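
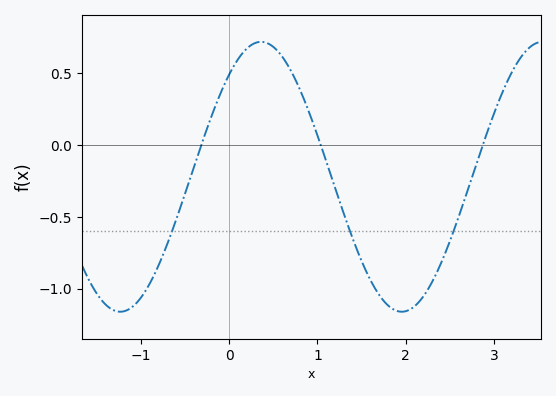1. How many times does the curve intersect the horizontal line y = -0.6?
3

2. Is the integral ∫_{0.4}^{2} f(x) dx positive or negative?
negative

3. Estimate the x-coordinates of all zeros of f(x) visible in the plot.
-0.317, 1.04, 2.87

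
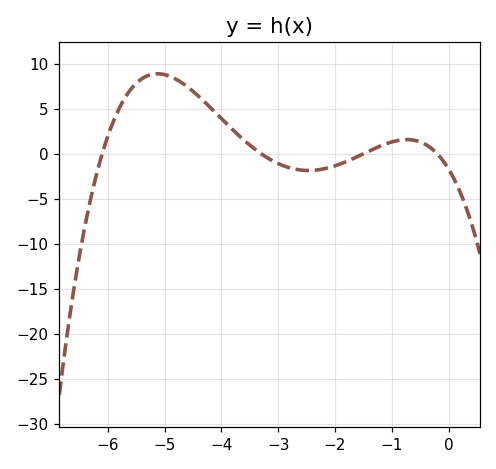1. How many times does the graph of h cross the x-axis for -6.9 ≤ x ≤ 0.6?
4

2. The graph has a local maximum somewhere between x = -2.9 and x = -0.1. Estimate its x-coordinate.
-0.7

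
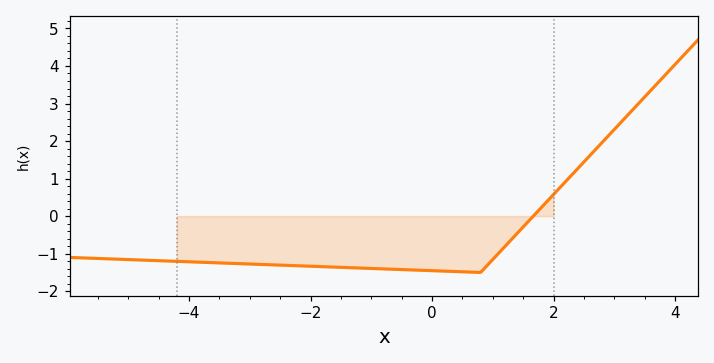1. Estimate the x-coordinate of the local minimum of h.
0.8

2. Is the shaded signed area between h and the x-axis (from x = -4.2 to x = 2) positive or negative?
negative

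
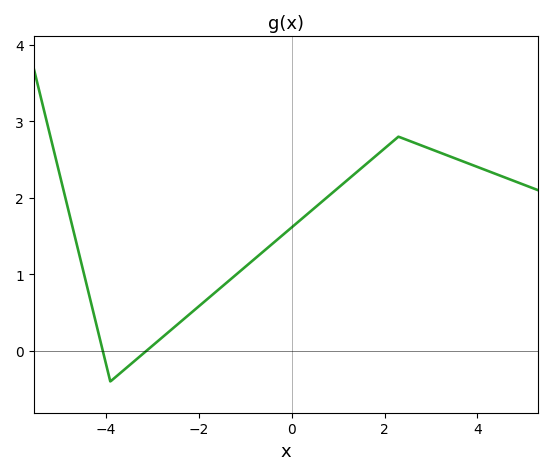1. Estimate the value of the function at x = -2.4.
0.374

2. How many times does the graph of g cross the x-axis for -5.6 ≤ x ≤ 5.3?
2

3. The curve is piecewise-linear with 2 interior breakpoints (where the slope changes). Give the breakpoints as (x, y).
(-3.9, -0.4); (2.3, 2.8)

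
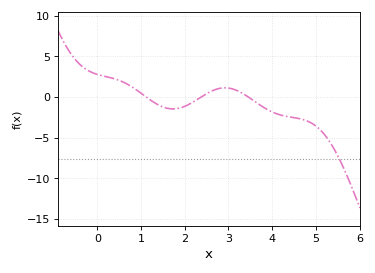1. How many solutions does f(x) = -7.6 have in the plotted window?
1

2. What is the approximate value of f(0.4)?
2.23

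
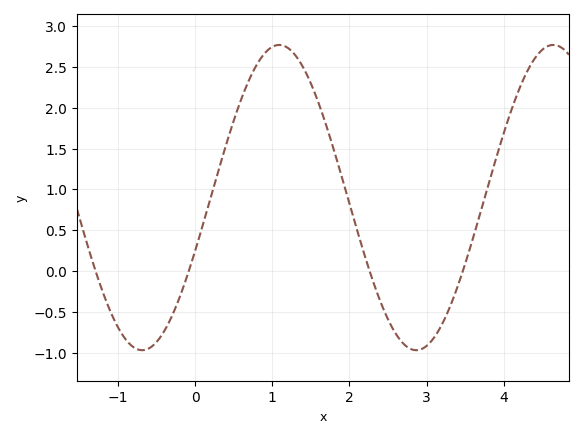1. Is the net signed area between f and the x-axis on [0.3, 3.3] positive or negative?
positive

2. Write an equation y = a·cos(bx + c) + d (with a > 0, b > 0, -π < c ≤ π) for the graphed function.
y = 1.87cos(1.8x - 1.9) + 0.9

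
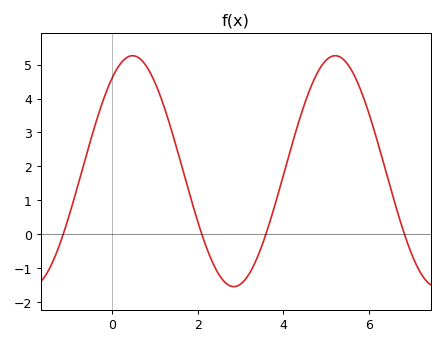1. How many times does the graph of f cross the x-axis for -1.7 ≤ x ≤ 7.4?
4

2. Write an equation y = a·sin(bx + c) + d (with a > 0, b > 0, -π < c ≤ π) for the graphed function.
y = 3.4sin(1.33x + 0.93) + 1.86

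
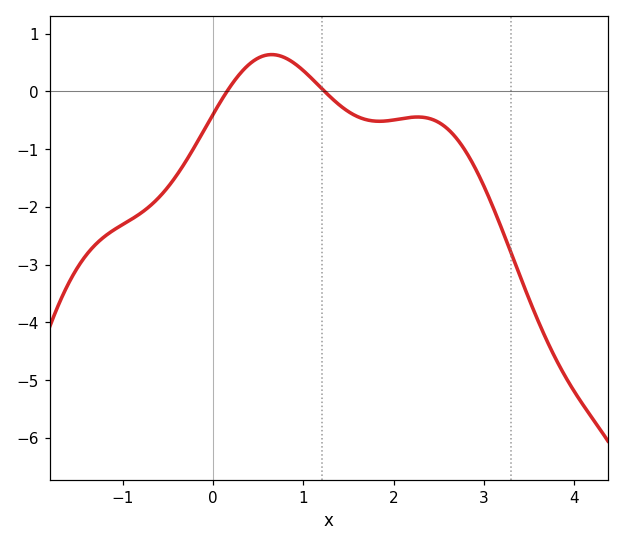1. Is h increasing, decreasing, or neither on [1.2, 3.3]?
neither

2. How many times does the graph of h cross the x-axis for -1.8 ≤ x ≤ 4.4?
2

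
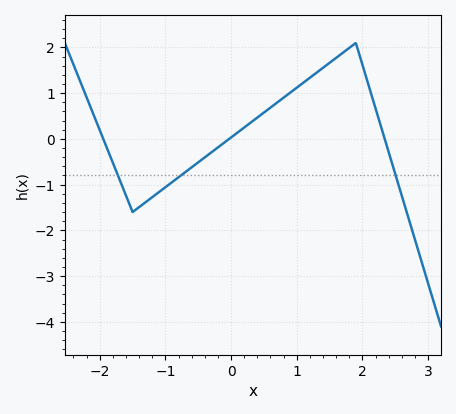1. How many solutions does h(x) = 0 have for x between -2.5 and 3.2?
3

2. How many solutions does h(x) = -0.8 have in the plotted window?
3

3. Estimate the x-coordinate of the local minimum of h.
-1.5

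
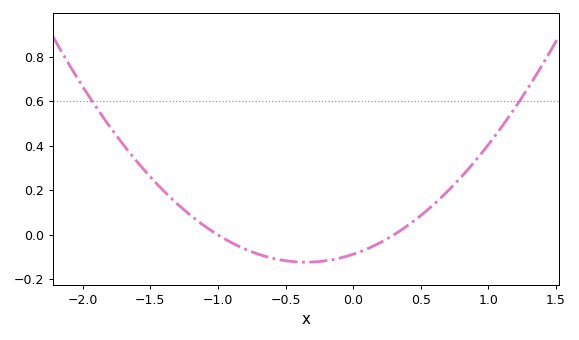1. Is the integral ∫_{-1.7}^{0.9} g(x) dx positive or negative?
positive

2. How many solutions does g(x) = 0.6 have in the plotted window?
2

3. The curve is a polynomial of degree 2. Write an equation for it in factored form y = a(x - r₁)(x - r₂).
y = 0.29(x + 1)(x - 0.3)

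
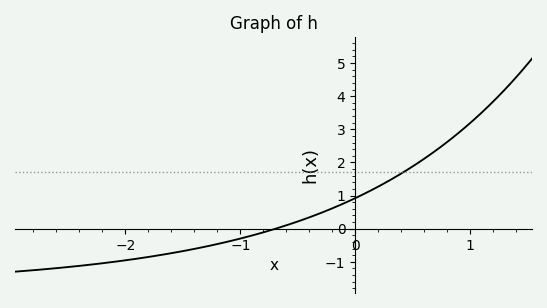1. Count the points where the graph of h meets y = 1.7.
1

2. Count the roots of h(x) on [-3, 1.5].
1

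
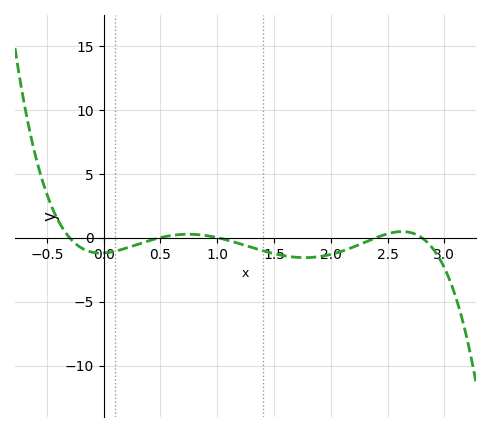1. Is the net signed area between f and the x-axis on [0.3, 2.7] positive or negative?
negative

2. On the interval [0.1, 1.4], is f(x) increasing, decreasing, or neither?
neither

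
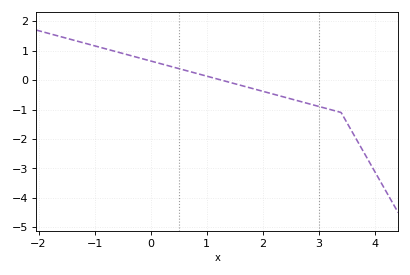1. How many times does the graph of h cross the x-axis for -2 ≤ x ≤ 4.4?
1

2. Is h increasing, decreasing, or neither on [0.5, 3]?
decreasing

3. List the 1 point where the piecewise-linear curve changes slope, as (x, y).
(3.4, -1.1)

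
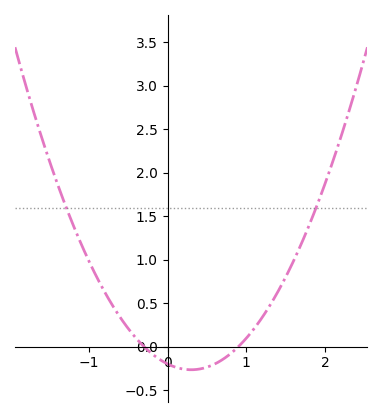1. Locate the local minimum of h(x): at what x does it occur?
0.3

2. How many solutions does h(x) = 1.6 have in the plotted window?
2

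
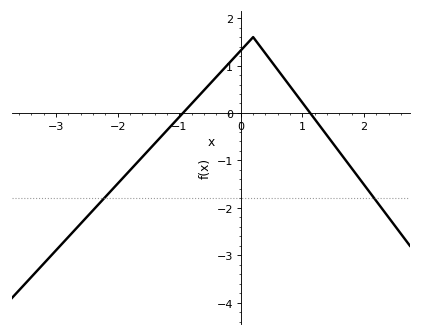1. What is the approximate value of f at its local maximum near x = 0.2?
1.6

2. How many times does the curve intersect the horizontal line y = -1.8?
2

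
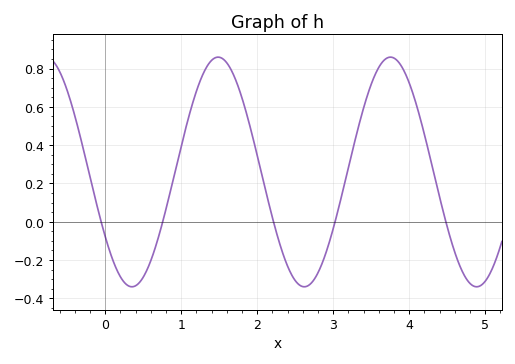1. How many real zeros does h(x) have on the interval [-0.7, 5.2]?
5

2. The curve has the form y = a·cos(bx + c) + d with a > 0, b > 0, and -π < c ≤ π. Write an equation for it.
y = 0.6cos(2.8x + 2.2) + 0.26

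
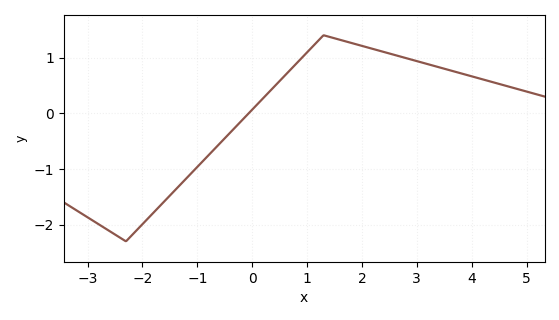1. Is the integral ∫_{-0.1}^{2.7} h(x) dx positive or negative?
positive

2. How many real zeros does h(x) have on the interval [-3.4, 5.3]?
1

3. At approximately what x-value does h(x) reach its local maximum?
1.3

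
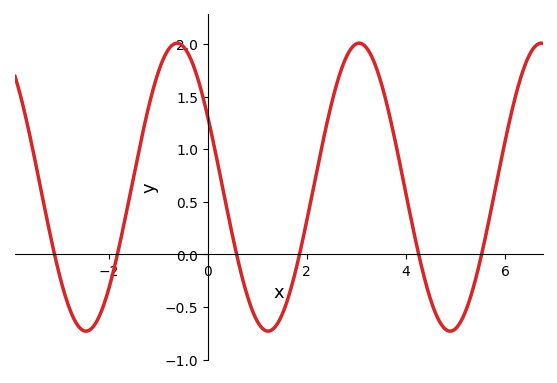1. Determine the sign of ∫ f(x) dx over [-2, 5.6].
positive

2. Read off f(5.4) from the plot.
-0.244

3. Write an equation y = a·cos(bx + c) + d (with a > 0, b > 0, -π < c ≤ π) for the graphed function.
y = 1.37cos(1.71x + 1.06) + 0.64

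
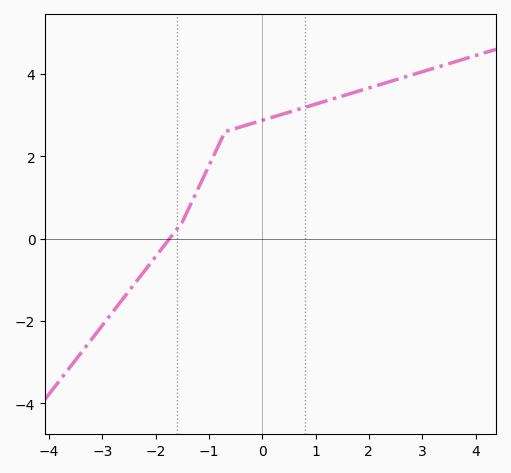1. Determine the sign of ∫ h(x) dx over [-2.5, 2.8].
positive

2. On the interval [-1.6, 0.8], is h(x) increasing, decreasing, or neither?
increasing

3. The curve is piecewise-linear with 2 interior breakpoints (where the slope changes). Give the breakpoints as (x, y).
(-1.5, 0.4); (-0.7, 2.6)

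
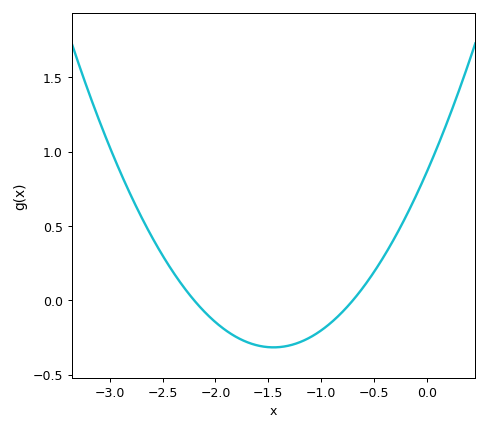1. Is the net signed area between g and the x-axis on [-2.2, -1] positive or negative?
negative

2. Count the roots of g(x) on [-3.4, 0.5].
2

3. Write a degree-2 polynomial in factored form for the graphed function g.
y = 0.56(x + 2.2)(x + 0.7)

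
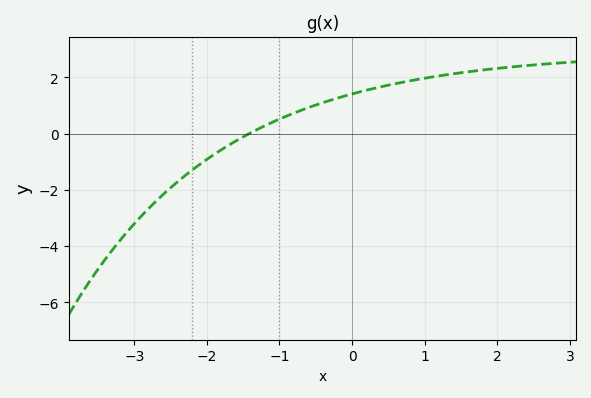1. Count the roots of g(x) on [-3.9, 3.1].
1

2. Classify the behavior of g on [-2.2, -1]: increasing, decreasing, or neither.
increasing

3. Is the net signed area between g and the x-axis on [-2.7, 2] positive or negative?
positive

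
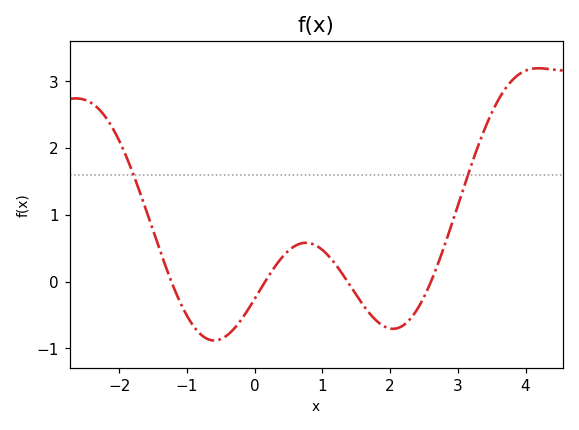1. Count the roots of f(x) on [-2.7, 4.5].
4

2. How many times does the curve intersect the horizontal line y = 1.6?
2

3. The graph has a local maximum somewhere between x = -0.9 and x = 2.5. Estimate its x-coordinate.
0.755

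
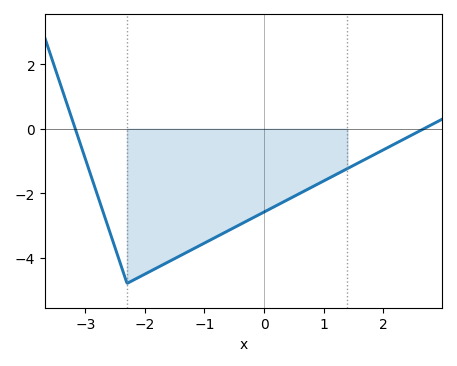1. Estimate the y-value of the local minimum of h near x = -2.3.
-4.8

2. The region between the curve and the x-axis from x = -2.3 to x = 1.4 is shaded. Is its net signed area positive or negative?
negative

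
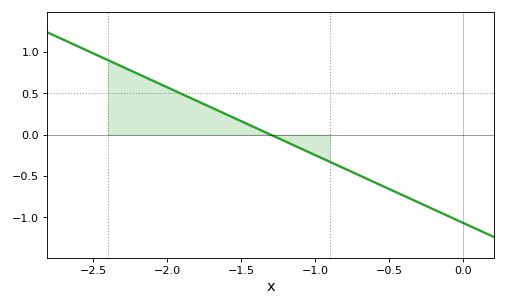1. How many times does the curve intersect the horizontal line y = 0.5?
1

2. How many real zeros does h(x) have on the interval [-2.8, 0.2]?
1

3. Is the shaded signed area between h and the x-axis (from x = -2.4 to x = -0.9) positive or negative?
positive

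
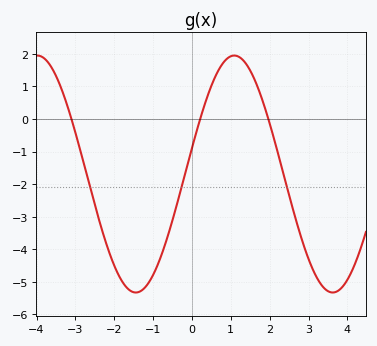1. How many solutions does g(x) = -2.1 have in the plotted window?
3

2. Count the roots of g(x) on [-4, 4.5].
3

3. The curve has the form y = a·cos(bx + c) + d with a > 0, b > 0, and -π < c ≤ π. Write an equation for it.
y = 3.64cos(1.2x - 1.4) - 1.69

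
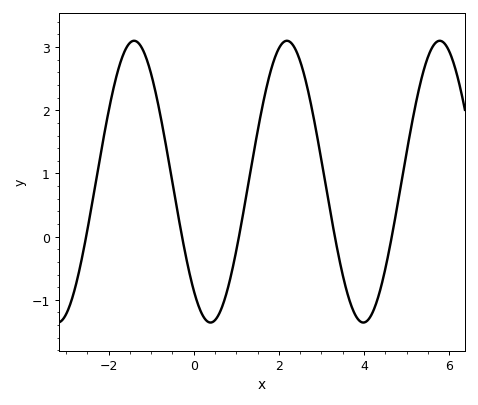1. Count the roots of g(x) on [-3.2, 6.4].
5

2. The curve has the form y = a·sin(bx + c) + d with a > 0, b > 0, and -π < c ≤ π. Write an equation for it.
y = 2.23sin(1.8x - 2.3) + 0.87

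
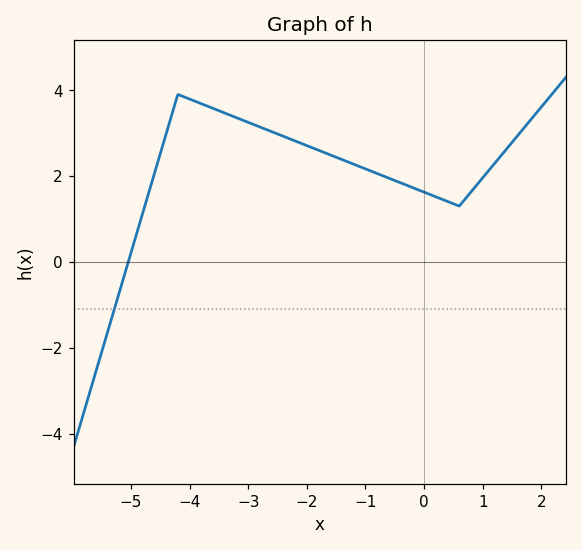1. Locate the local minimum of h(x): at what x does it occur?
0.598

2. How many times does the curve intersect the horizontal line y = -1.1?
1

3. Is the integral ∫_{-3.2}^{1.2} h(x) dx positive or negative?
positive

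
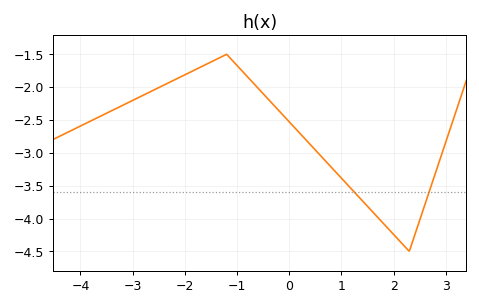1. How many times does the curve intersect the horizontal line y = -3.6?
2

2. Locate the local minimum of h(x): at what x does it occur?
2.3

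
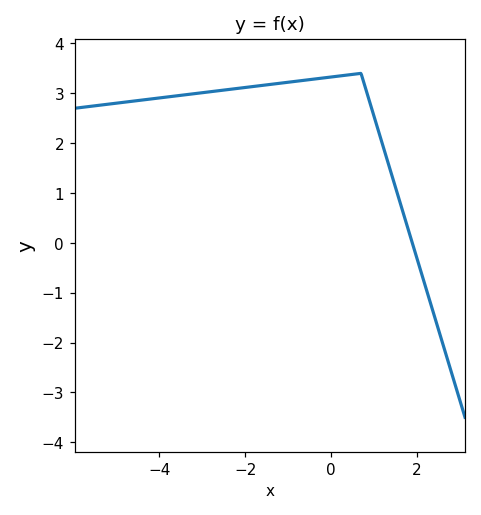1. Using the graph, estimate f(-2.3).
3.09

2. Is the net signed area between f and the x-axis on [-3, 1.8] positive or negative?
positive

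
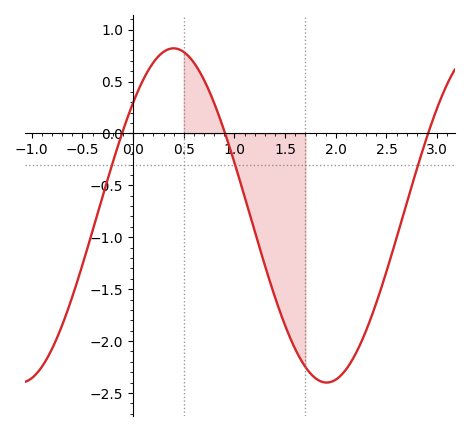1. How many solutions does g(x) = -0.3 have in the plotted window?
3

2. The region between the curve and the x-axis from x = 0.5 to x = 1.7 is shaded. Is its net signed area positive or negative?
negative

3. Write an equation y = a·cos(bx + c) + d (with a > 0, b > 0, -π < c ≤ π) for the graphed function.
y = 1.61cos(2.1x - 0.83) - 0.79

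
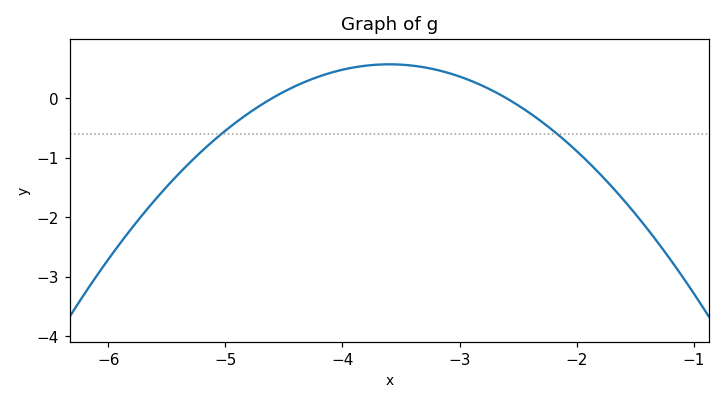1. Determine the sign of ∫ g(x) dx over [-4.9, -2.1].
positive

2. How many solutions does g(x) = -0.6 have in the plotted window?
2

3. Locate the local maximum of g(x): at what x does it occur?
-3.6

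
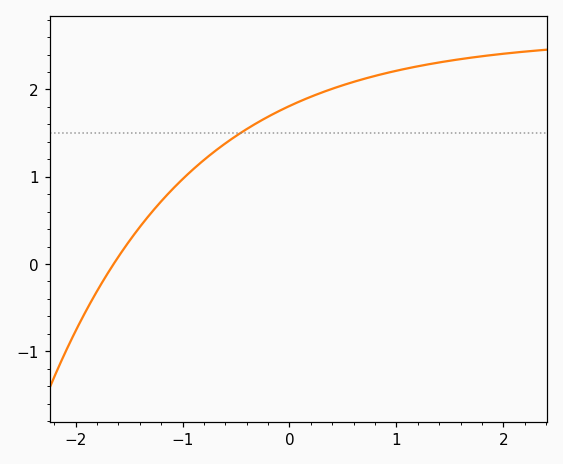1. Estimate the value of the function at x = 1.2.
2.27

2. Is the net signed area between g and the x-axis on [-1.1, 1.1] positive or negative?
positive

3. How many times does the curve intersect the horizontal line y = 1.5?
1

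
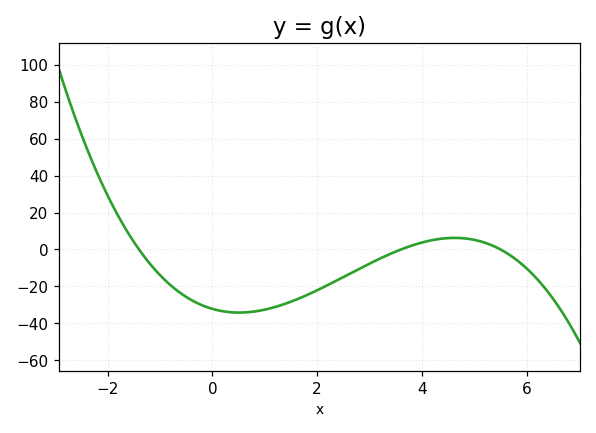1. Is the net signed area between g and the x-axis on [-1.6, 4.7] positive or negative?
negative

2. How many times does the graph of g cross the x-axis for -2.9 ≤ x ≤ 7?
3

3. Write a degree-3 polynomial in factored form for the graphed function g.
y = -1.16(x + 1.4)(x - 3.6)(x - 5.5)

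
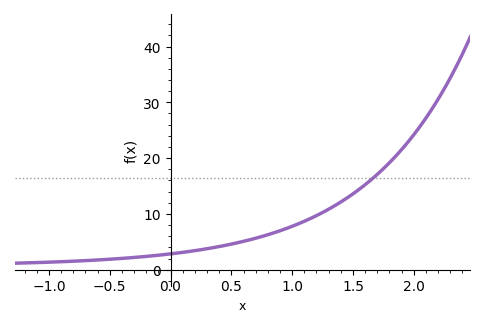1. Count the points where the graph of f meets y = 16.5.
1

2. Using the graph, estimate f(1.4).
12.1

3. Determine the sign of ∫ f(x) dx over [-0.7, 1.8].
positive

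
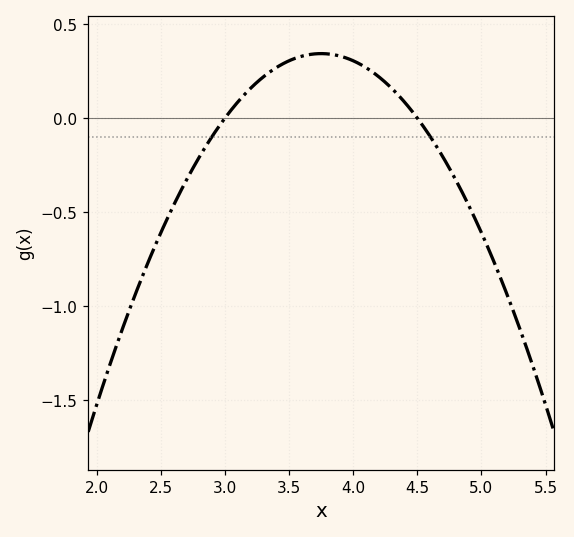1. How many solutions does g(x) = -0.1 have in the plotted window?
2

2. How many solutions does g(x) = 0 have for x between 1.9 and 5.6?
2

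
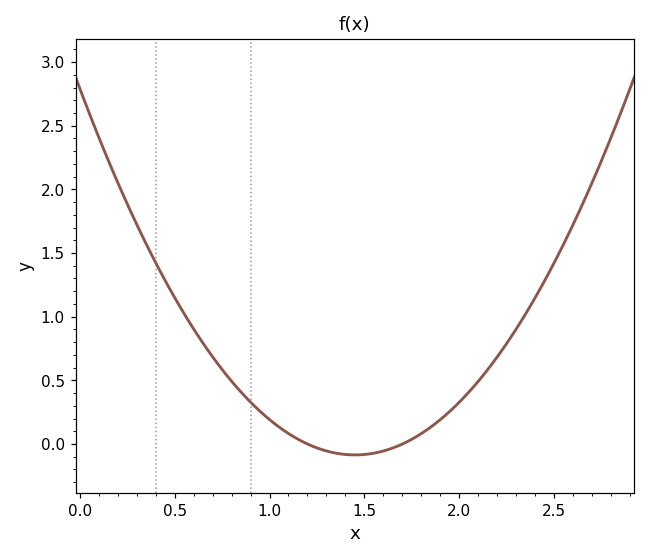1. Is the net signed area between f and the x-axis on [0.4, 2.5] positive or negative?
positive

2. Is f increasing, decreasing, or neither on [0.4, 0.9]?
decreasing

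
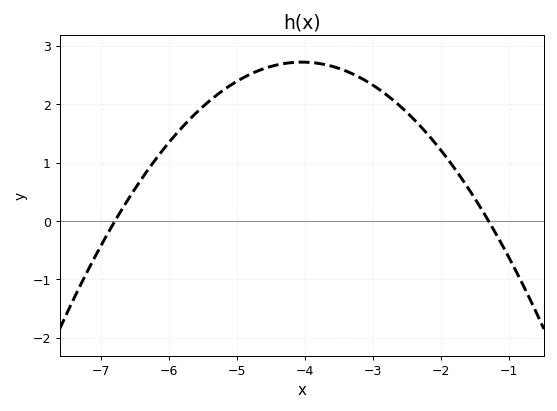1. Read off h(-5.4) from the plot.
2.1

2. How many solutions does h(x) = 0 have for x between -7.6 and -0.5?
2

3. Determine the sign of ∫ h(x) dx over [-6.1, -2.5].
positive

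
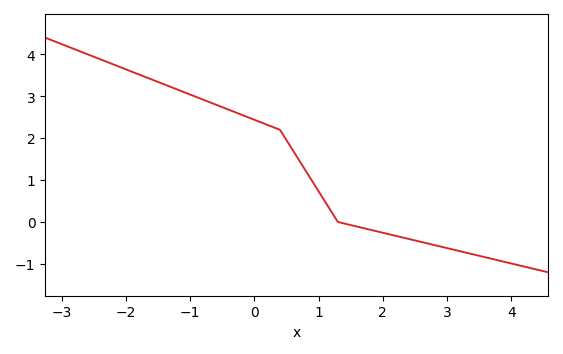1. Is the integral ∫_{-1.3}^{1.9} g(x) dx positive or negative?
positive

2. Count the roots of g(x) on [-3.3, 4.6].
1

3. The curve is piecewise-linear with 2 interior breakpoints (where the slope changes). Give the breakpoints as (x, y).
(0.4, 2.2); (1.3, 0)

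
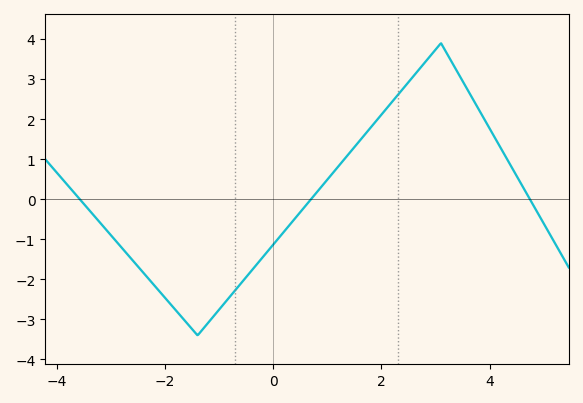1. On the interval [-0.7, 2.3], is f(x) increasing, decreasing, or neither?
increasing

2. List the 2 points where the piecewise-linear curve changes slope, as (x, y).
(-1.4, -3.4); (3.1, 3.9)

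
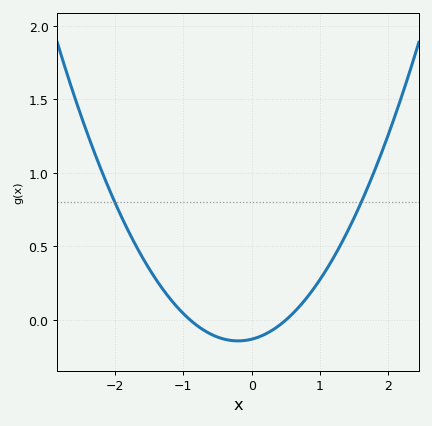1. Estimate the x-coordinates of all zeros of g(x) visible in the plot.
-0.9, 0.5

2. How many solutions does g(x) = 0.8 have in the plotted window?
2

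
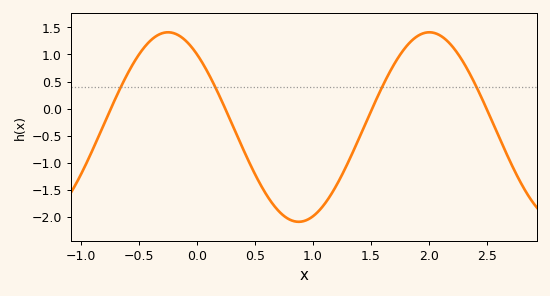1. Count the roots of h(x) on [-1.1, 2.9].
4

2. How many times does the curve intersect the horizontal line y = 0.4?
4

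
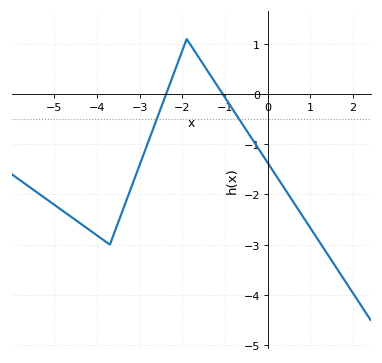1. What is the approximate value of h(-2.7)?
-0.7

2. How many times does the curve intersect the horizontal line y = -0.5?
2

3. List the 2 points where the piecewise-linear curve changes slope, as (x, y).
(-3.7, -3); (-1.9, 1.1)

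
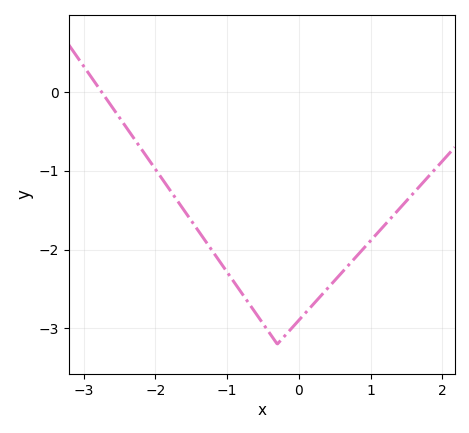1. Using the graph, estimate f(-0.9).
-2.4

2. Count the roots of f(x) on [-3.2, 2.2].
1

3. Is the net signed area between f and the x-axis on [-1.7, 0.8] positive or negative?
negative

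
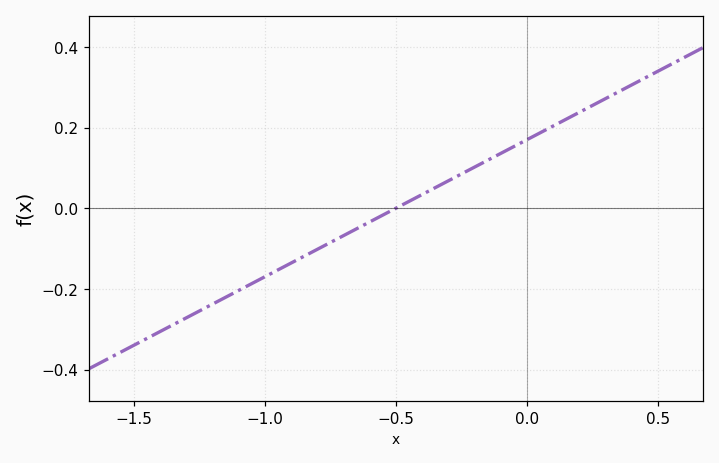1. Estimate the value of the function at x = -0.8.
-0.1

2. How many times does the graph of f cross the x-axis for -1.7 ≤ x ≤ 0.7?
1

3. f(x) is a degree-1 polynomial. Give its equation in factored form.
y = 0.34(x + 0.5)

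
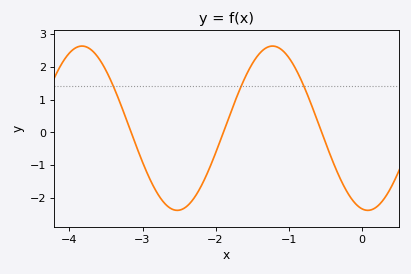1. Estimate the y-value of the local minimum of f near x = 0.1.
-2.4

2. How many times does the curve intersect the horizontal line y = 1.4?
3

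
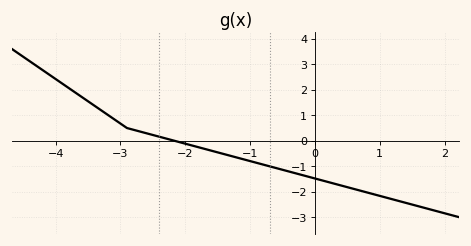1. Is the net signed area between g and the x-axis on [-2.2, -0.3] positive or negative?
negative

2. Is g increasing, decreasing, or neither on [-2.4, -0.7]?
decreasing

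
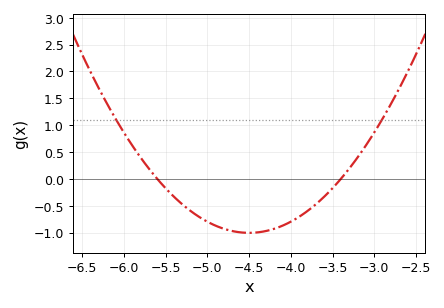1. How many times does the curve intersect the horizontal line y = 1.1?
2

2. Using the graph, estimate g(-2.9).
1.12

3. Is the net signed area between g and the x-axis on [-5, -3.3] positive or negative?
negative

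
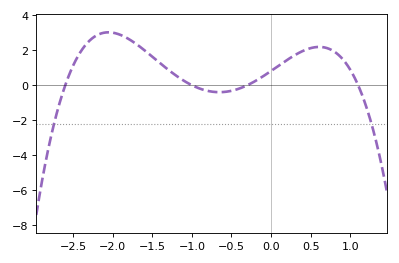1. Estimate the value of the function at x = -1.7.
2.4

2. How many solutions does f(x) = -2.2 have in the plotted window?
2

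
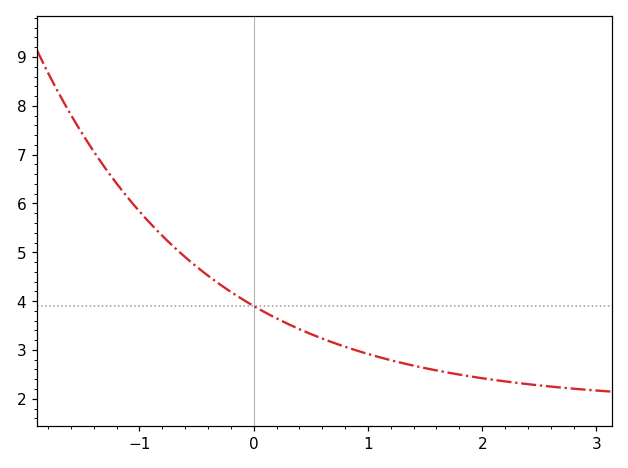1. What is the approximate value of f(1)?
2.92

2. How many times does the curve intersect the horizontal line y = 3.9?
1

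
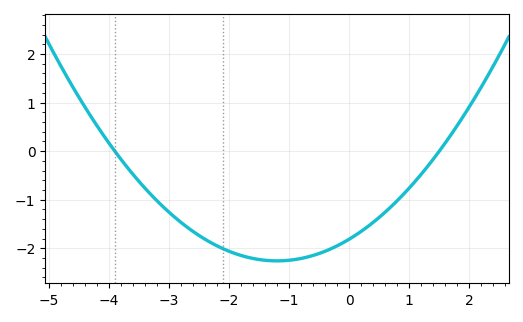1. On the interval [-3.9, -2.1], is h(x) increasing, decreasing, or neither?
decreasing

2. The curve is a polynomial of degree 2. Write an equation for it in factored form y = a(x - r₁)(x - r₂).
y = 0.31(x + 3.9)(x - 1.5)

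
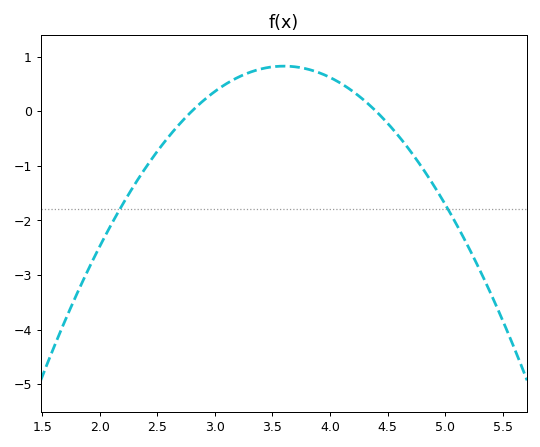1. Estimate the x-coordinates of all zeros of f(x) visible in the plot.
2.8, 4.4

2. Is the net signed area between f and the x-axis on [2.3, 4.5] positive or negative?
positive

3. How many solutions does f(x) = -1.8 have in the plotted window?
2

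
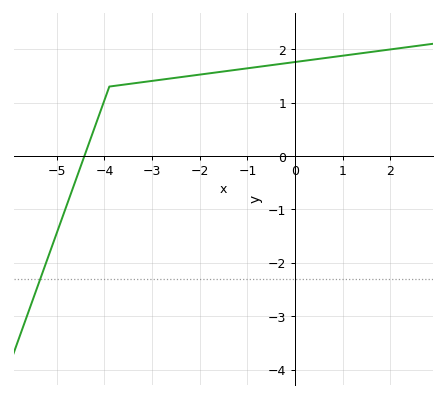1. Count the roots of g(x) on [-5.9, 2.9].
1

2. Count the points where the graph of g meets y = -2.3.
1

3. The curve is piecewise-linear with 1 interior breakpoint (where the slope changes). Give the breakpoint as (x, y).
(-3.9, 1.3)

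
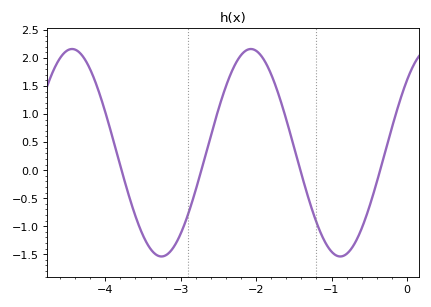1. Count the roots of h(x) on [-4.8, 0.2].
4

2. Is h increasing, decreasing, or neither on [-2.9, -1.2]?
neither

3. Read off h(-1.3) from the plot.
-0.5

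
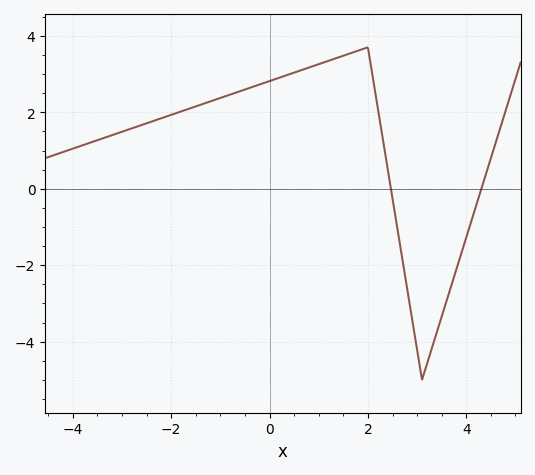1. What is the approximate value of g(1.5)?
3.4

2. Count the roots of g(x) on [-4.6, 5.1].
2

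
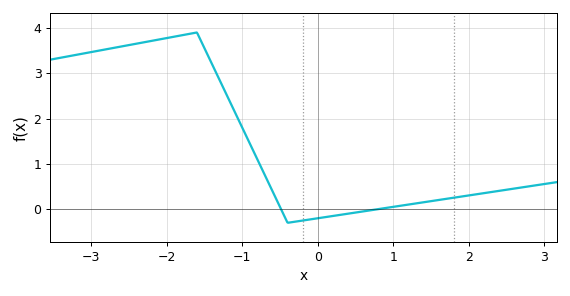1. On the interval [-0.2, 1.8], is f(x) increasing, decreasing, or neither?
increasing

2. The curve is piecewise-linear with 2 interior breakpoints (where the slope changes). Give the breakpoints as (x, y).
(-1.6, 3.9); (-0.4, -0.3)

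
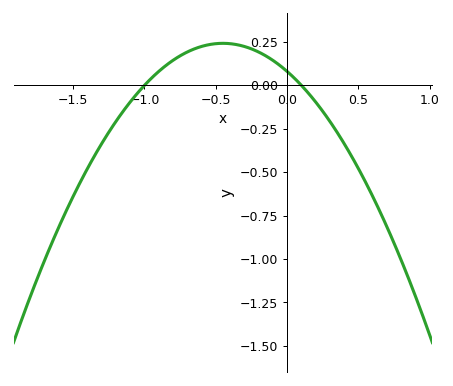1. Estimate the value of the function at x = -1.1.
-0.096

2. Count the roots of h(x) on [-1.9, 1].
2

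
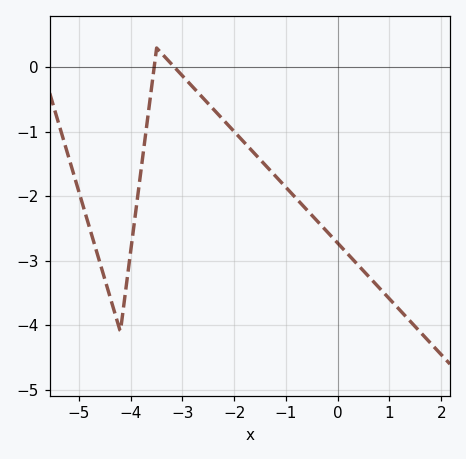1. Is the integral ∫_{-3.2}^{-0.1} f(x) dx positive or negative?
negative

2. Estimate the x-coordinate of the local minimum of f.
-4.2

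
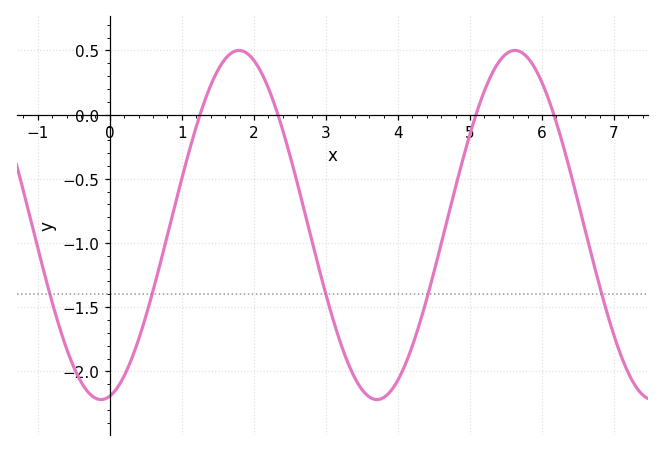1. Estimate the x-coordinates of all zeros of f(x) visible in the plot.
1.25, 2.33, 5.08, 6.16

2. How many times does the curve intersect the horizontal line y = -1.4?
5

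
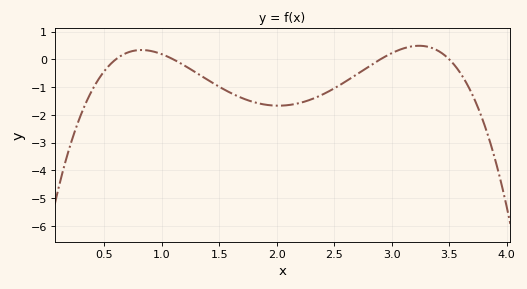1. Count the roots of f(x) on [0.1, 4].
4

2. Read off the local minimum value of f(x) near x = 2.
-1.67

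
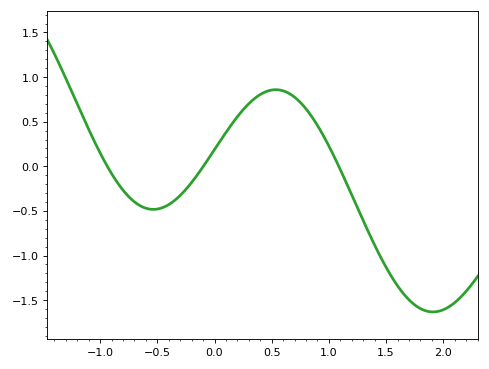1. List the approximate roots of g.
-0.9, -0.1, 1.1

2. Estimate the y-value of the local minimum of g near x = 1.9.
-1.65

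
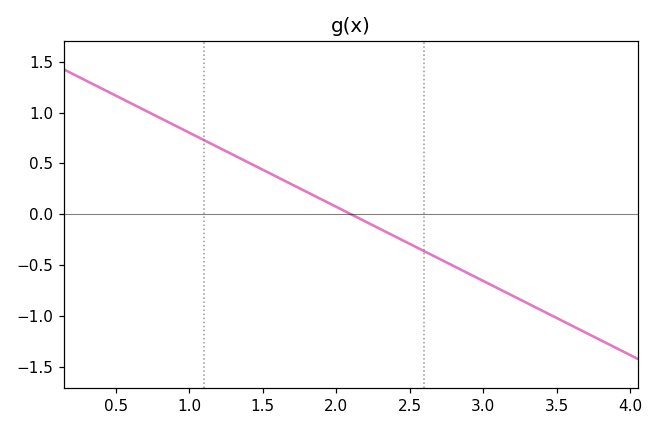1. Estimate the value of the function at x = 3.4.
-0.95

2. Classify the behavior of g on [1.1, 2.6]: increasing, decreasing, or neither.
decreasing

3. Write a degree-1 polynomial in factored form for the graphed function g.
y = -0.73(x - 2.1)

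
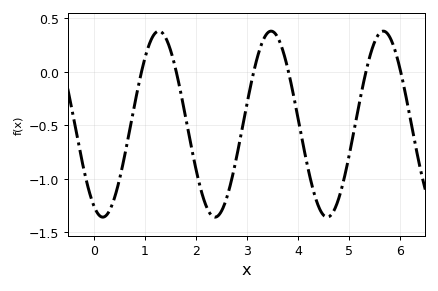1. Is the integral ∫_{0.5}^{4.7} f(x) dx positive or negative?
negative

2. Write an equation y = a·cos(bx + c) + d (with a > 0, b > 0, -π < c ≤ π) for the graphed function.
y = 0.87cos(2.86x + 2.65) - 0.49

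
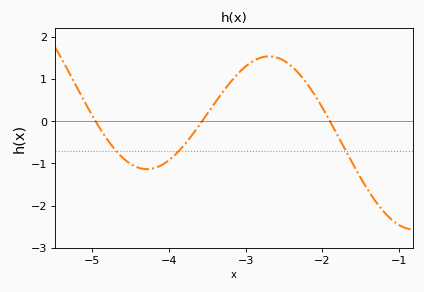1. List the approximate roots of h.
-4.96, -3.57, -1.9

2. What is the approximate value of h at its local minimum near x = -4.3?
-1.14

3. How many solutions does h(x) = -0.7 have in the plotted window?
3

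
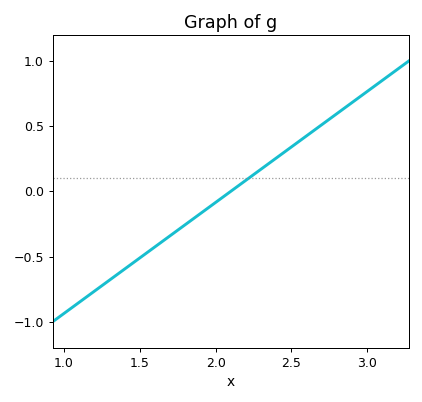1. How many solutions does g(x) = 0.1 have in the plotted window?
1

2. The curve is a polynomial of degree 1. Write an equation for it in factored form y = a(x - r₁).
y = 0.85(x - 2.1)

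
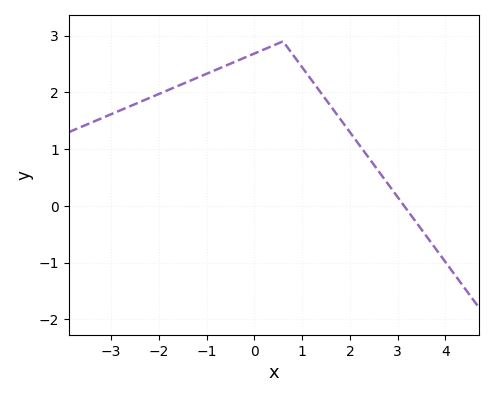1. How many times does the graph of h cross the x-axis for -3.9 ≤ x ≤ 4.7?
1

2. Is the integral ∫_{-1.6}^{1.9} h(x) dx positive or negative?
positive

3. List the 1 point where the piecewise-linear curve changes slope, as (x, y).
(0.6, 2.9)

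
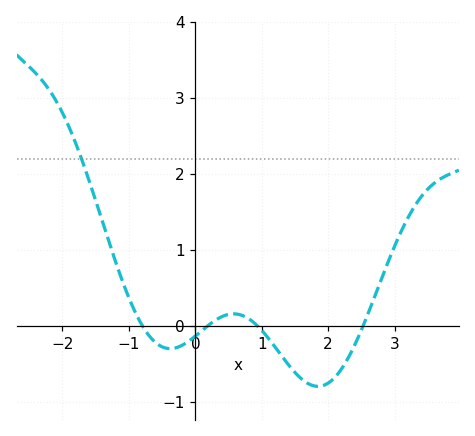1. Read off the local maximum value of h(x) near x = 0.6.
0.2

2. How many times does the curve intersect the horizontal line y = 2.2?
1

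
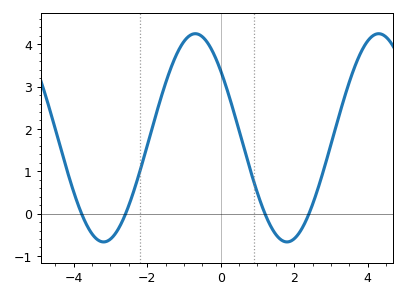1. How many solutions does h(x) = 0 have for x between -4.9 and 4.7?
4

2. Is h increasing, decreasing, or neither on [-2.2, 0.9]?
neither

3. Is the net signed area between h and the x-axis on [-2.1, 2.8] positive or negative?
positive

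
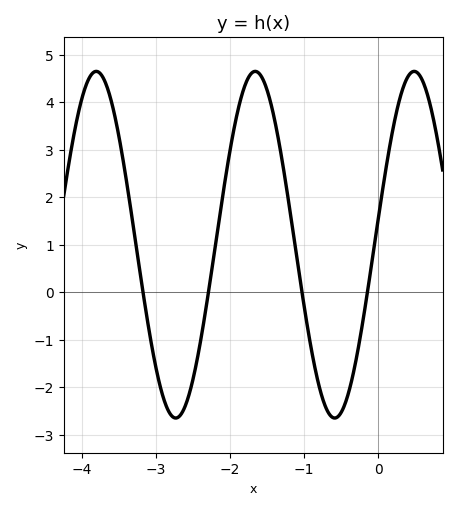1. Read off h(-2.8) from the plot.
-2.6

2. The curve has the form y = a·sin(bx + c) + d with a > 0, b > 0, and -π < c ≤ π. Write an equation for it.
y = 3.65sin(2.9x + 0.15) + 1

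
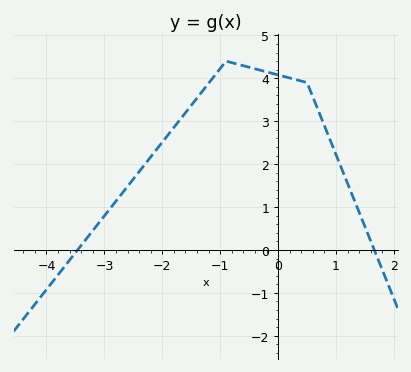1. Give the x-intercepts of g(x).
-3.46, 1.66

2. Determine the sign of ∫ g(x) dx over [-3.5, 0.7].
positive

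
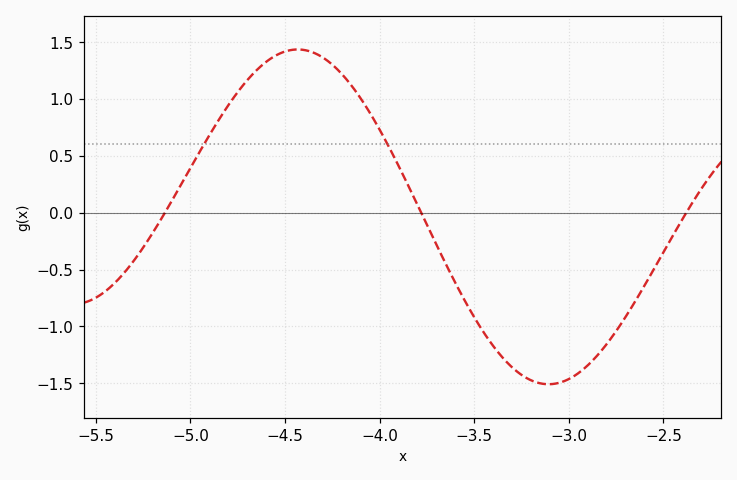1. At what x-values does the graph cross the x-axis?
-5.15, -3.8, -2.4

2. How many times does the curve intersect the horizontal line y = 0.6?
2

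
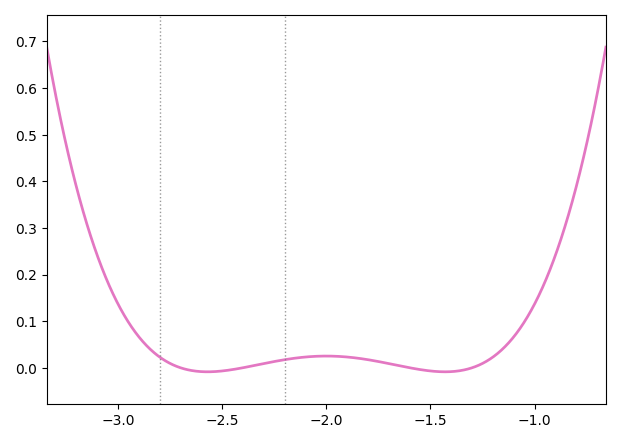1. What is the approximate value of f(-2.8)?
0.023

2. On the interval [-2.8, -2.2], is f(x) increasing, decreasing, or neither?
neither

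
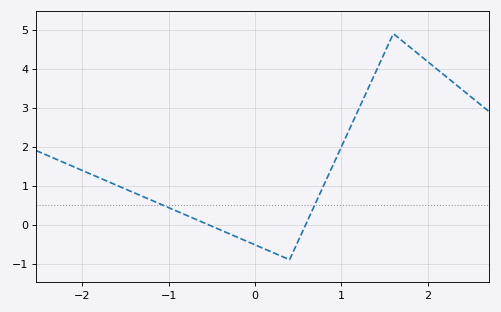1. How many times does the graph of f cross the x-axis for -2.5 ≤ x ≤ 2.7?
2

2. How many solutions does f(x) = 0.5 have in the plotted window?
2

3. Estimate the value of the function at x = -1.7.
1.11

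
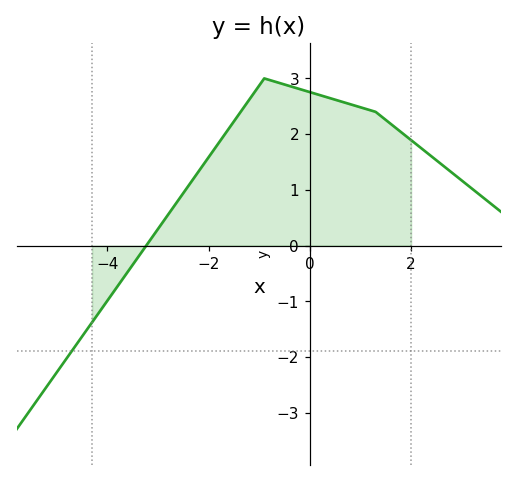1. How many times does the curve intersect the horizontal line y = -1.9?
1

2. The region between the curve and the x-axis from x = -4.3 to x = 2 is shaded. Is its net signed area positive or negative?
positive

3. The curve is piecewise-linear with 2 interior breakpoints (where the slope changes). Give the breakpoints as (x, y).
(-0.9, 3); (1.3, 2.4)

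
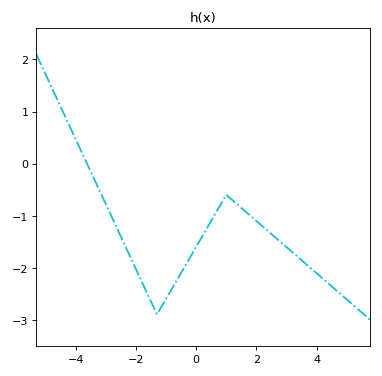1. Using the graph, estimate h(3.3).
-1.8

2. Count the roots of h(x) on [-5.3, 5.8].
1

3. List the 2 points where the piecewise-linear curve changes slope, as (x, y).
(-1.3, -2.9); (1, -0.6)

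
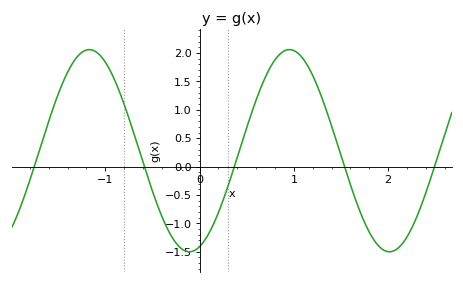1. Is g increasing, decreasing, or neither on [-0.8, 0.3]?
neither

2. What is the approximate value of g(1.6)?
-0.3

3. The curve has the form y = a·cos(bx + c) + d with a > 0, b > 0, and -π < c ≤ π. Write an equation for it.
y = 1.78cos(3x - 2.8) + 0.28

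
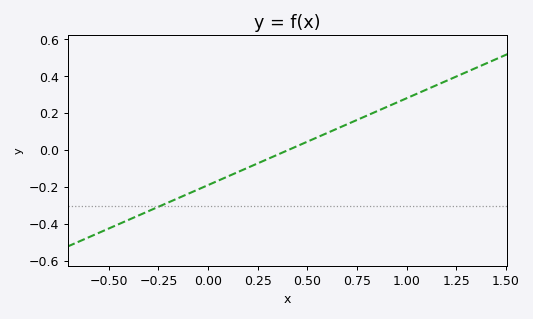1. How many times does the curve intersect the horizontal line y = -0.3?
1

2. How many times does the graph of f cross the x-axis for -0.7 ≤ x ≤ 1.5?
1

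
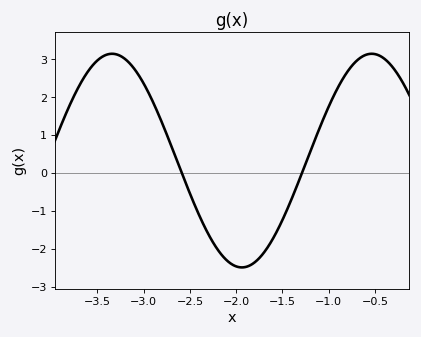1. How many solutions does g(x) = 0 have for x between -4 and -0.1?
2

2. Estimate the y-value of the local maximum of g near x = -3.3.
3.15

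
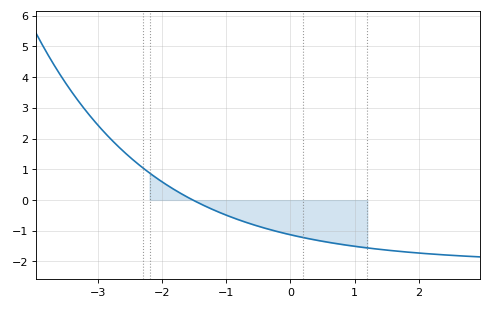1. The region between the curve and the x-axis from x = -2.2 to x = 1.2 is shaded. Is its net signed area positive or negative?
negative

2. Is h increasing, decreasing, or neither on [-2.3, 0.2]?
decreasing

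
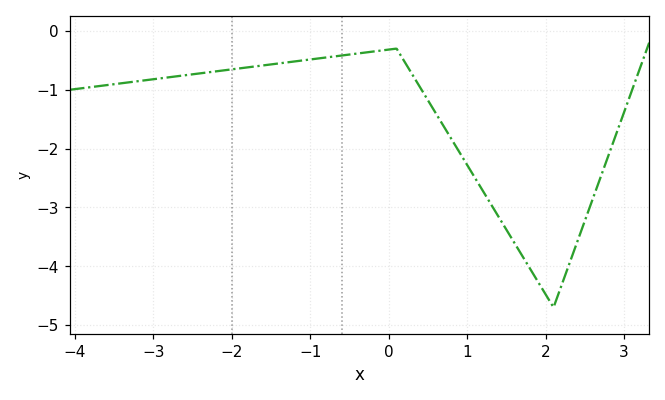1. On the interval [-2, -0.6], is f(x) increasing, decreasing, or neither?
increasing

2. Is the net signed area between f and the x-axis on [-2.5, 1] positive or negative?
negative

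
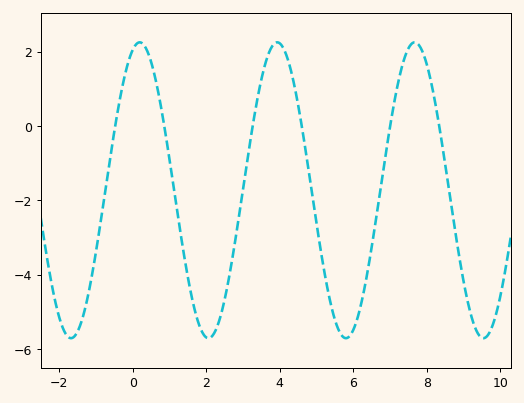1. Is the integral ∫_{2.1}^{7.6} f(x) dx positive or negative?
negative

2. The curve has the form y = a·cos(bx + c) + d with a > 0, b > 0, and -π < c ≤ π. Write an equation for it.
y = 3.98cos(1.68x - 0.32) - 1.73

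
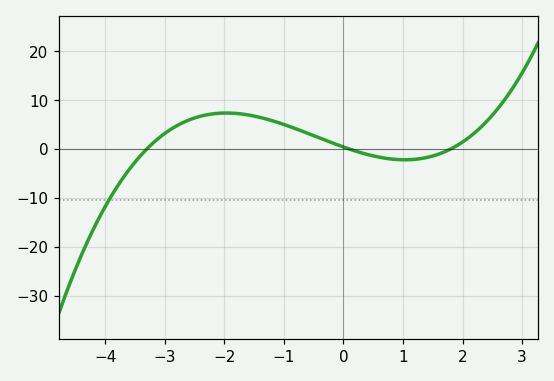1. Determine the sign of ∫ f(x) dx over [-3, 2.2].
positive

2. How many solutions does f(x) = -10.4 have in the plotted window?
1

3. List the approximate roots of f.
-3.2, 0.2, 1.8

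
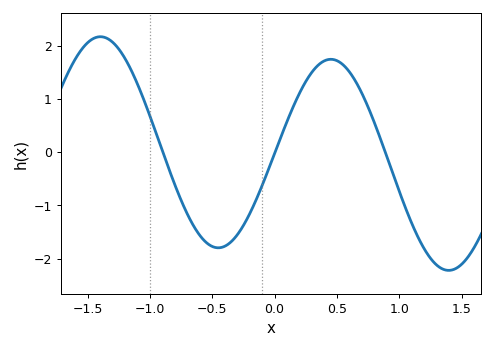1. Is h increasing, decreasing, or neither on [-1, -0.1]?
neither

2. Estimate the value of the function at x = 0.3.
1.51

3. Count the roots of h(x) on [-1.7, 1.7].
3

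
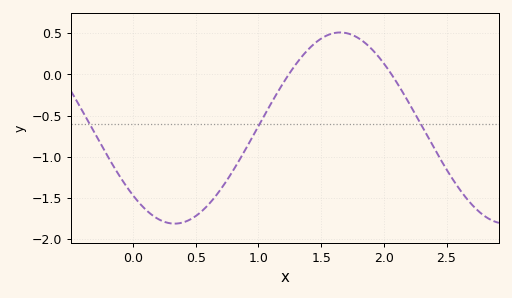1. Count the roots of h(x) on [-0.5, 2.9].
2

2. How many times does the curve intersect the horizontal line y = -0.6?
3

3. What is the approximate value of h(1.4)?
0.308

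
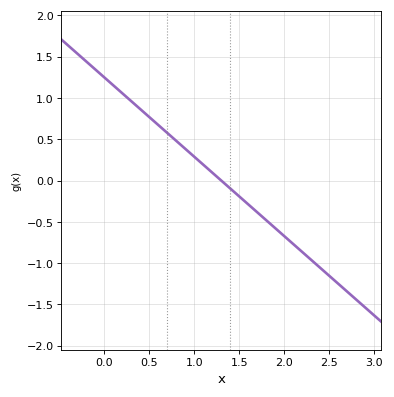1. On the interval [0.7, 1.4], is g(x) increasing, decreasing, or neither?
decreasing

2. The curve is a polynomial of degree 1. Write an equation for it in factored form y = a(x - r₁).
y = -0.96(x - 1.3)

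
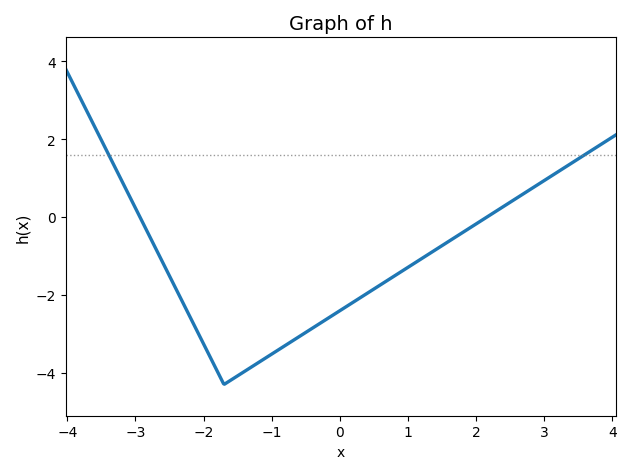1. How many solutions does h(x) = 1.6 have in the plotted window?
2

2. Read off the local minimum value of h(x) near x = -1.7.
-4.2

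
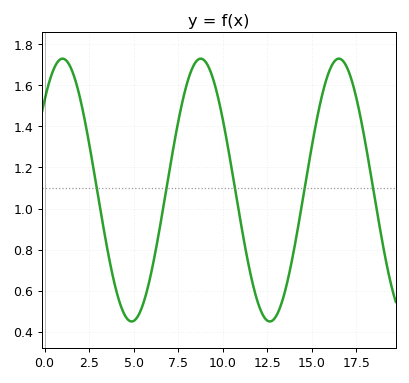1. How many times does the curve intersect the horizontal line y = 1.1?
5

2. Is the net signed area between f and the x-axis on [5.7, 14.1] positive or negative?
positive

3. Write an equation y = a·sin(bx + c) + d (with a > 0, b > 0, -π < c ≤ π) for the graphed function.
y = 0.64sin(0.81x + 0.75) + 1.09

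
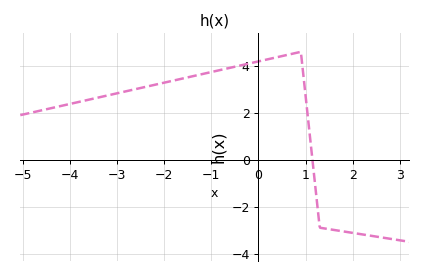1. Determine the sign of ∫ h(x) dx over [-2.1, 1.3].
positive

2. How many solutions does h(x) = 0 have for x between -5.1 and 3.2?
1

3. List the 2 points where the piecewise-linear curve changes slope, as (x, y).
(0.9, 4.6); (1.3, -2.9)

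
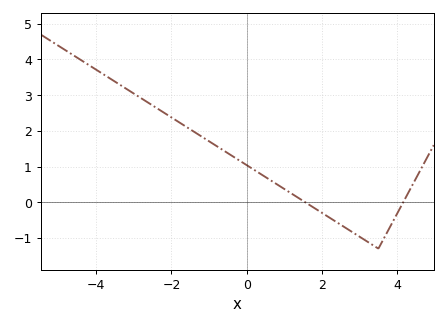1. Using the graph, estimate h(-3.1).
3.11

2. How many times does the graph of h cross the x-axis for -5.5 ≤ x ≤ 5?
2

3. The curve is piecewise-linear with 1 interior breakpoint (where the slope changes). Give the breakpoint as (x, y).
(3.5, -1.3)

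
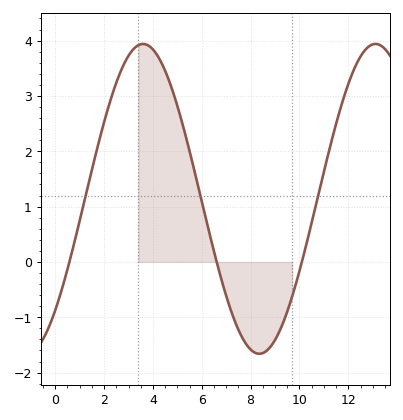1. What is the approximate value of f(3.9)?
3.9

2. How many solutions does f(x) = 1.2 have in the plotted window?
3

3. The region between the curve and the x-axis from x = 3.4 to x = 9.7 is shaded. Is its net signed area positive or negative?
positive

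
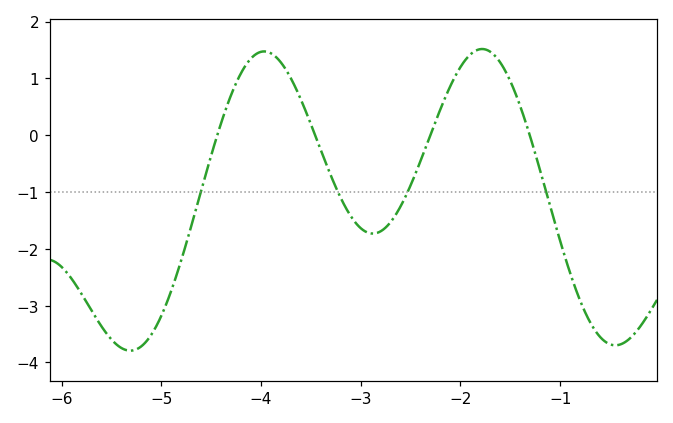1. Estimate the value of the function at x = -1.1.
-1.2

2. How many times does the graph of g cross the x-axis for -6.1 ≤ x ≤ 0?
4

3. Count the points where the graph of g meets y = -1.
4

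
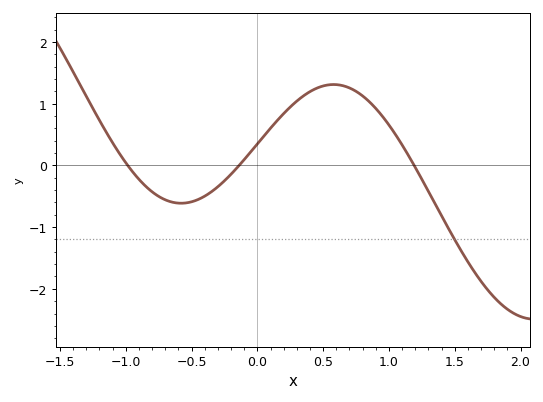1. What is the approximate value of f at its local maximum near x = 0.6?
1.31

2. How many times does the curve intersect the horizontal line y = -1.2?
1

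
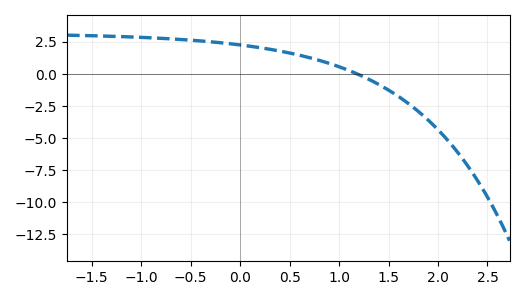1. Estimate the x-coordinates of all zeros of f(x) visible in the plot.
1.18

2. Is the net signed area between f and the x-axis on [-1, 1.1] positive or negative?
positive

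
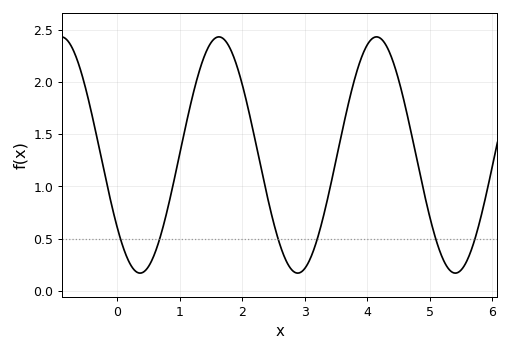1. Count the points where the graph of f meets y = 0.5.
6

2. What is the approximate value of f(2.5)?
0.659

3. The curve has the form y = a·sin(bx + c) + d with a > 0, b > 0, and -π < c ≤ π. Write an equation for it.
y = 1.13sin(2.49x - 2.48) + 1.3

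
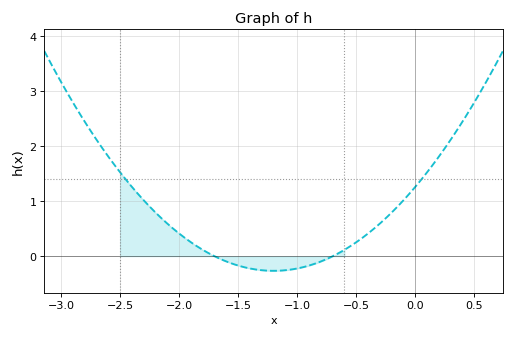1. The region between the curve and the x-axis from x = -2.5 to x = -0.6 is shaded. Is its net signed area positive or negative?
positive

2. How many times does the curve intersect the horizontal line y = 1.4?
2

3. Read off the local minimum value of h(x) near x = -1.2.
-0.3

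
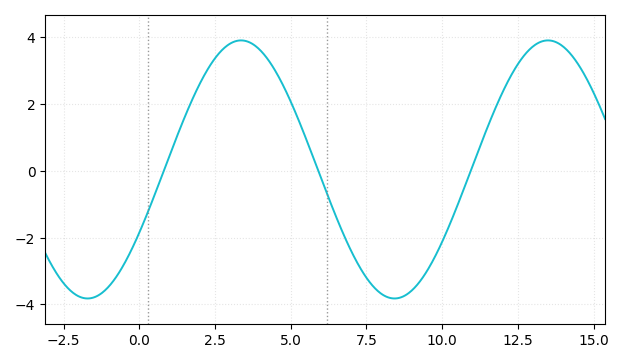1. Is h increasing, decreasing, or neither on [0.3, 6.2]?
neither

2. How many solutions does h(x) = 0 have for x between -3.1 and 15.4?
3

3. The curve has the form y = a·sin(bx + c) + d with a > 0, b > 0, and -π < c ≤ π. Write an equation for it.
y = 3.86sin(0.62x - 0.512) + 0.04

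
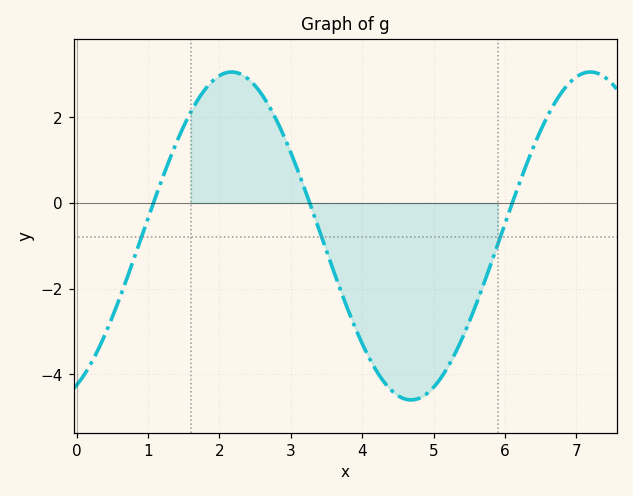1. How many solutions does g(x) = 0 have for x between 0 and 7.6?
3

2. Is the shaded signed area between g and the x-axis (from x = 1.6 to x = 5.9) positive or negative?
negative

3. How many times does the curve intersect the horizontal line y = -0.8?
3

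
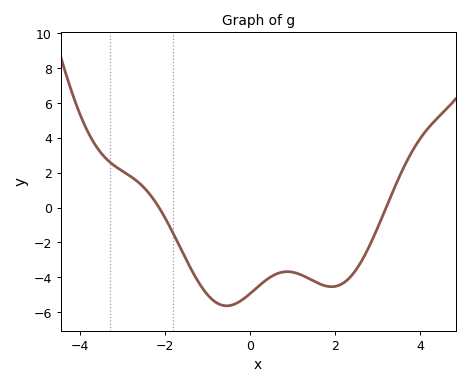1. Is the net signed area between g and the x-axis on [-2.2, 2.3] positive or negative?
negative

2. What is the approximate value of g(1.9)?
-4.6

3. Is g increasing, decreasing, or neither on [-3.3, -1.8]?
decreasing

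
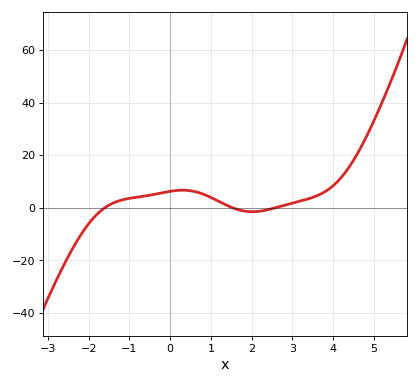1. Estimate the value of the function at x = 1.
4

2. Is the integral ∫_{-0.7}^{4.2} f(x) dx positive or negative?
positive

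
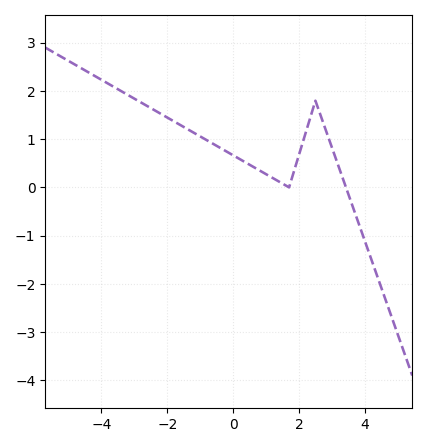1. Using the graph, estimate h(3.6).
-0.3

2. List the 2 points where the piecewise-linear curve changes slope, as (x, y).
(1.7, 0); (2.5, 1.8)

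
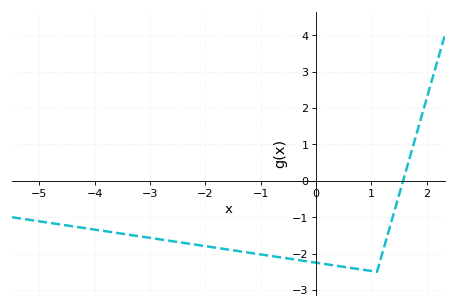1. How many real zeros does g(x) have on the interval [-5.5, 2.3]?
1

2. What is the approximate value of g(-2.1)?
-1.77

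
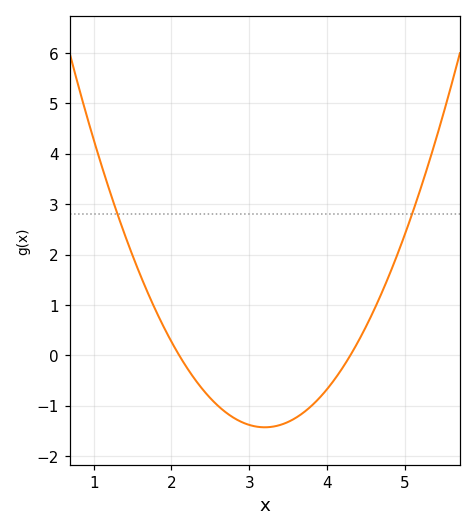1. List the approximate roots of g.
2.1, 4.3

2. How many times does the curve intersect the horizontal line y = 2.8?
2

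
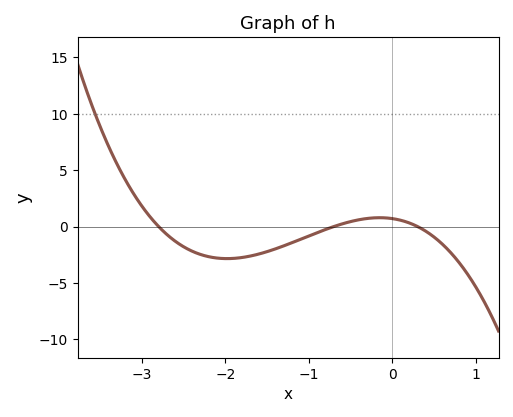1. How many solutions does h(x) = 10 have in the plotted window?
1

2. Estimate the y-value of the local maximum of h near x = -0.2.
1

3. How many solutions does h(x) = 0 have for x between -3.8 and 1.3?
3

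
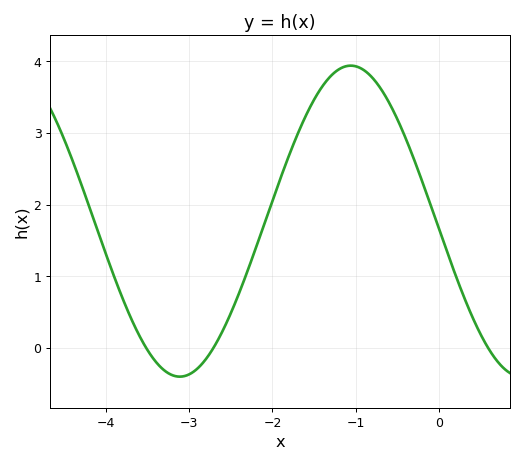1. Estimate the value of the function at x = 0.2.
1.01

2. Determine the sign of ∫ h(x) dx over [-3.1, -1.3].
positive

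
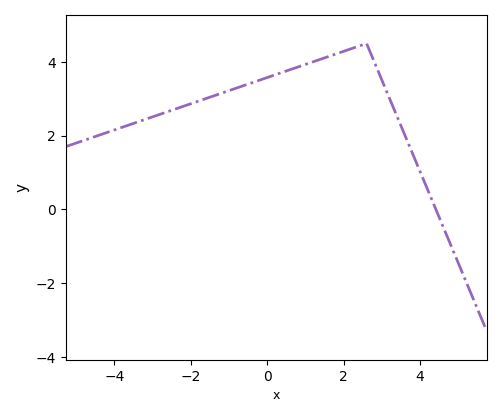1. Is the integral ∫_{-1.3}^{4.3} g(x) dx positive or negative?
positive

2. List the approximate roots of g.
4.4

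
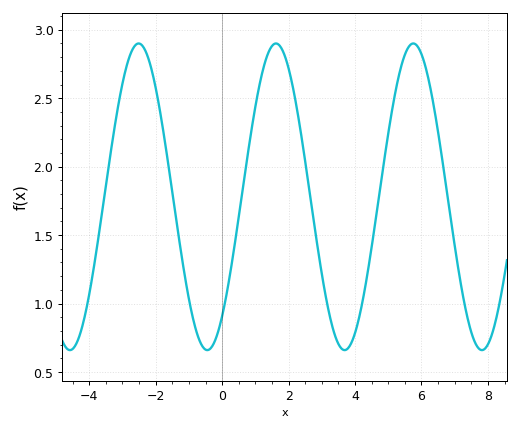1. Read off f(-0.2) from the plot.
0.738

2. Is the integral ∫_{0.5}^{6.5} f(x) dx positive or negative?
positive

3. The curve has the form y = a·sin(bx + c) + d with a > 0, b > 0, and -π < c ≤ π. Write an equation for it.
y = 1.12sin(1.52x - 0.892) + 1.78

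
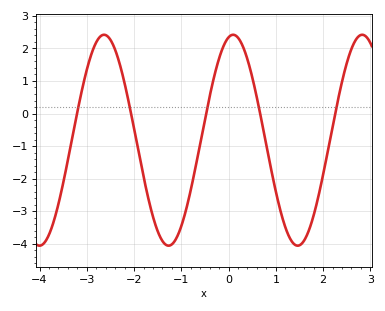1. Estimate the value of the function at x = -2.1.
0.256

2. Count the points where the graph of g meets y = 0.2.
5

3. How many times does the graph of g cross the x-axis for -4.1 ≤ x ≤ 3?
5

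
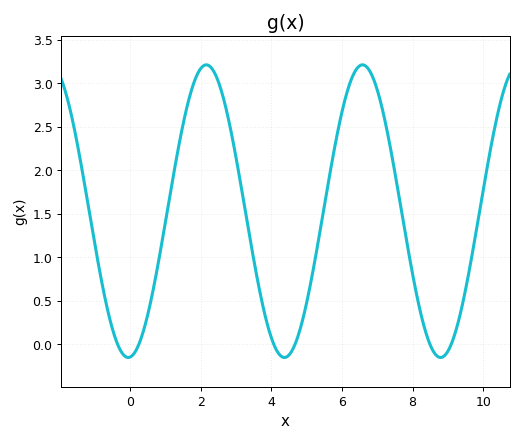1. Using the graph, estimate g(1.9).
3.1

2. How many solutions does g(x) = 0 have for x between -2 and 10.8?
6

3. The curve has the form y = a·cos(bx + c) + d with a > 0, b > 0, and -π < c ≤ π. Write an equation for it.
y = 1.68cos(1.42x - 3.06) + 1.53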